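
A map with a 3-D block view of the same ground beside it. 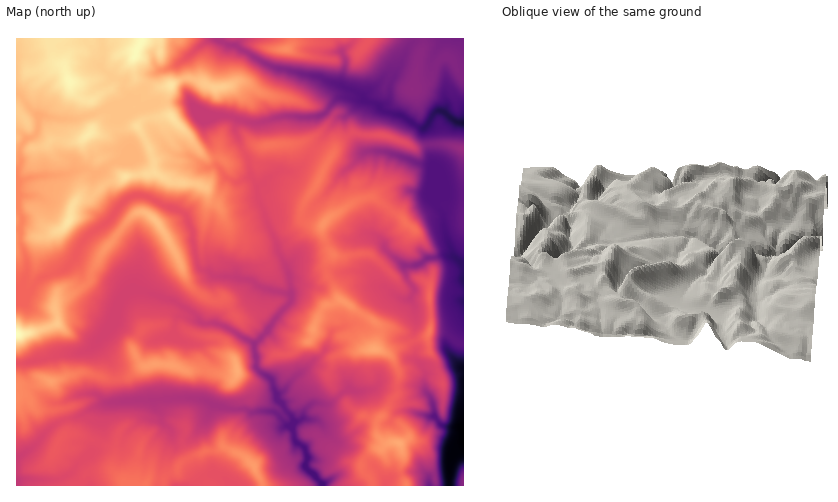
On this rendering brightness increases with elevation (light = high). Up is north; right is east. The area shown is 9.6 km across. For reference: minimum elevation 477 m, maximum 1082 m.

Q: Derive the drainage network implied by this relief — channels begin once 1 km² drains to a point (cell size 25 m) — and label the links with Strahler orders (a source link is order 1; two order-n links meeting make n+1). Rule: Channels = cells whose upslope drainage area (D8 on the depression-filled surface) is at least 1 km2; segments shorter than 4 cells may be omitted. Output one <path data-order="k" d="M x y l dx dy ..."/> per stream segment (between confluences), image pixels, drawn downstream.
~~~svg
<path data-order="2" d="M17 481l0 4"/><path data-order="1" d="M63 477l-4 3-41 0-1 1"/><path data-order="1" d="M25 453l-8 6 0 22"/><path data-order="3" d="M293 432l2 9 10 7 2 7-1 12 12 11 3 5 0 2"/><path data-order="3" d="M293 425l0 7"/><path data-order="1" d="M162 422l-1-1 0-8-6-6 0-7"/><path data-order="1" d="M318 421l-2-1-14-1"/><path data-order="2" d="M302 419l-3 2-2 0-4 4"/><path data-order="1" d="M106 403l19-2 1-1 29 0"/><path data-order="2" d="M155 400l4-1 15 0 1-1 18 0 1 1 7 0 3 1 10 6 7 2 25 2 4 2 24 0 6 5 6 7 0 2 7 6"/><path data-order="1" d="M431 398l3 10 0 9 8 9 17 0 2 1 2 2 0 11"/><path data-order="3" d="M278 397l1 3 5 5 1 5 7 7 1 2 0 6"/><path data-order="1" d="M355 392l-12 0-11 12-20 0-8 8 0 6-2 1"/><path data-order="1" d="M64 355l14-1 12-5 27-28 1-4 0-7 1-1 0-4 3-4 0-3 8-7 7 0"/><path data-order="1" d="M326 349l-3 3-22 21-4 3-17 17-2 0 0 4"/><path data-order="3" d="M255 345l0 7 2 4 0 13 5 4 7 4 3 3 1 7 3 4 0 3 2 3"/><path data-order="1" d="M175 334l0-13 1-2 4-4 5 0 3-5 1 0"/><path data-order="2" d="M189 310l4 3 9 10 14 0 7 3 9 4 10 7 8 4 3 2 2 2"/><path data-order="3" d="M291 296l0 6-14 14-6 8-1 4-5 6-9 9-1 0 0 2"/><path data-order="2" d="M137 291l7 0 6 3 4 0 13 6 7 1 15 9"/><path data-order="1" d="M385 288l10 7 7 4 8 0 1-1 2-4 1-5-8-11-1-12"/><path data-order="1" d="M137 284l0 7"/><path data-order="2" d="M405 266l8 0 7-2 7-6 8 0 6-2 11 0 2 1"/><path data-order="2" d="M454 257l6 4 0 3 3 6 0 10"/><path data-order="1" d="M376 236l8 8 0 3 15 16 6 3"/><path data-order="2" d="M19 209l2 7 0 19-1 1 0 7 2 3 2 6 2 4 0 4 1 1 0 12-2 5 0 13 1 1 3-1 12-13 2 0 4-3 17-5 10-10 6-14 4-7 7-7 15-9 7-7 5-8 9-10 5-2 8-1 1 1 9 1 12 8 6 2 3 2 10 2 6 5 2 9 4 6 0 11 1 1 1 11 1 2 1 8 4 6 2 1 5 0 6 6 17 0 7 2 13 1 7 6 5 2 11 3 2 1 12 1 3 3"/><path data-order="2" d="M257 188l1 9 6 13 3 14 9 15 2 12 8 14 4 10 1 21"/><path data-order="1" d="M271 176l-11 10-2 0-1 2"/><path data-order="1" d="M347 169l18-17 5 0 1-1 15 1 5 2 4 0 14 5 9 4 12 0 0 35 12 14 3 20 9 25"/><path data-order="1" d="M202 166l6 2 5-2 4 0 11 13 7 3 4 0 3-2 7-3 3 0 5 6 0 5"/><path data-order="1" d="M111 163l-10 10-9 0-4-4-8 0-2 1-7 2-3 2-22 1-1 1-9 0-1 1-6 0-4 3-5 0 0 4-1 2 0 23"/><path data-order="2" d="M39 120l0 6-3 7-4 5-5 0-7 9 0 18-2 3 0 4-1 1 0 34 2 2"/><path data-order="1" d="M213 116l14 0 1 1 4 0 7 3 5 0 6 3 10 0 14-5 4 0 1-1 39 0 5-3 17-17 23 1"/><path data-order="1" d="M36 114l0 3 3 3"/><path data-order="2" d="M363 98l4 4 9 2 9 8 18 4 8 7 2 0 4 3 4 2 3 0 4-4 3-6 6-7 8 1 7 7 6 4 5 0"/><path data-order="1" d="M102 68l9 8 7 3 7 2-1 2 0 7 5 5 0 4-2 1-5 4-10 0-7 3-6 5-17 6-4 0-1 1-18 0-2-1-7 0-1-1-7-1-3 4"/><path data-order="1" d="M188 56l21-17 7 0 2 2 6 1 3 2 4 0 8 4 20 13 12 6 7 2 12 1 14 5 7 0 1 1 9 1 7 5 11 2 8 5 8 2 8 7"/>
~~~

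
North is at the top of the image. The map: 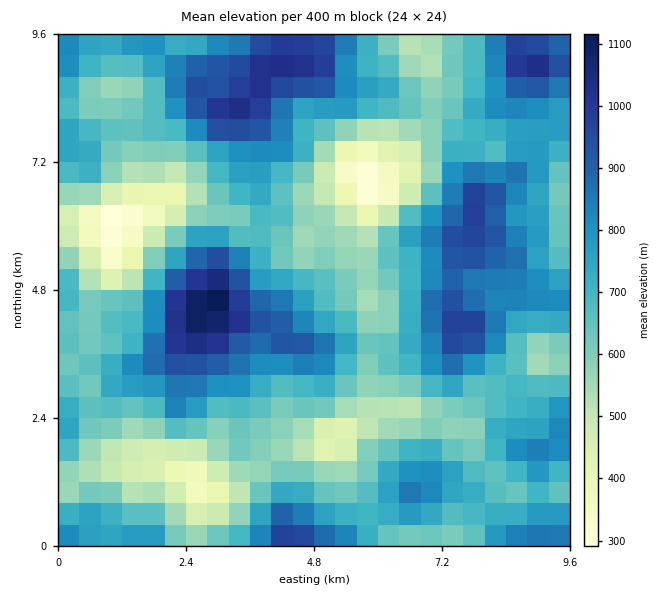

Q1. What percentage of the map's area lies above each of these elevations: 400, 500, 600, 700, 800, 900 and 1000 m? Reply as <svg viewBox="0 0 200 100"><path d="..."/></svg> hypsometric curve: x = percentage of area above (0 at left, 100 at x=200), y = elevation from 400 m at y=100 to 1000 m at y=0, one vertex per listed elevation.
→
<svg viewBox="0 0 200 100"><path d="M192 100l-12-17-32-16-49-17-43-17-30-16-19-17"/></svg>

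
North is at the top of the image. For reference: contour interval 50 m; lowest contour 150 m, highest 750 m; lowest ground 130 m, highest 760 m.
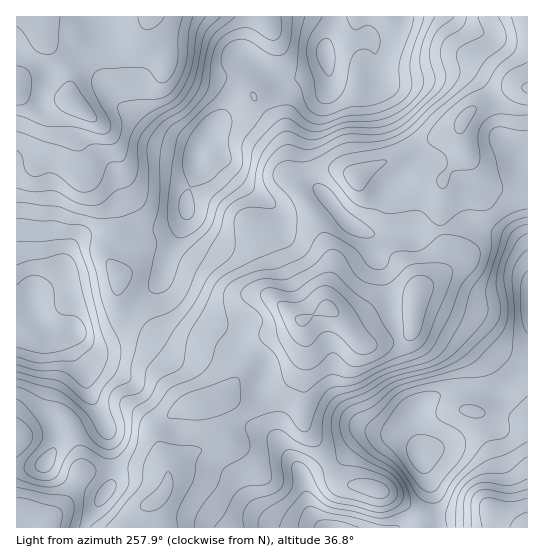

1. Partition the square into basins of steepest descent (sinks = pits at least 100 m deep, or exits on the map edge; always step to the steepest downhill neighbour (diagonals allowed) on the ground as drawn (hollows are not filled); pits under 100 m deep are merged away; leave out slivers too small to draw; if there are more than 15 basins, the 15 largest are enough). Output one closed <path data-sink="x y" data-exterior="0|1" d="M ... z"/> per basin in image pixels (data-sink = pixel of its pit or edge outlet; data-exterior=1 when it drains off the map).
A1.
<path data-sink="326 54" data-exterior="0" d="M527 16l-510 0-1 73 54 11 13 11-6 18 0 12 7 17 1 16 27 37 1 23-4 15 0 12 10 14-2 16 6 16 36 32 14 8 9 2 35 3 16 22-1 12-10 13 35 2 24-12 12-12 12-27-2-29 23-13 8 4 29 32 7 1 29-5 13-9 5-38 4-5 18-13 8-17-7-39 3-17 0-23 21-28-4-17 1-11 13-15 32-17 12-4 10 0z"/><path data-sink="418 455" data-exterior="0" d="M522 87l-13 2-35 19-13 15-1 11 4 17-21 28 0 23-3 17 7 39-8 17-18 13-4 5-5 38-13 9-30 5-10-4-12-16-18-17-26 13 4 25-3 19-1 54 5 14 12 13 13 28 9 9 32 5 19 8 28 21 3 4-1 7 105-1 0-438z"/><path data-sink="70 333" data-exterior="0" d="M22 89l-6 1 0 348 35-15 12-3 6 3 6 12 5 18 1 19 24-4 33 0 23 3 6 4 1-9-11-24-1-15 22-16 43-12 11-13 1-12-16-22-35-3-9-2-14-8-36-32-6-16 2-16-10-14 0-12 4-15-1-23-27-37-1-16-7-17 0-12 6-18-13-11z"/><path data-sink="333 527" data-exterior="1" d="M306 345l-3 14-10 18-20 18-16 6-36-2-18 6 2 2 4 15 3 20-1 5-14 4-14 6-14 12-1 14-4 10-21 17-6 18 286-1 1-6-3-4-28-21-24-9-24-3-12-10-9-21-16-20-5-14z"/>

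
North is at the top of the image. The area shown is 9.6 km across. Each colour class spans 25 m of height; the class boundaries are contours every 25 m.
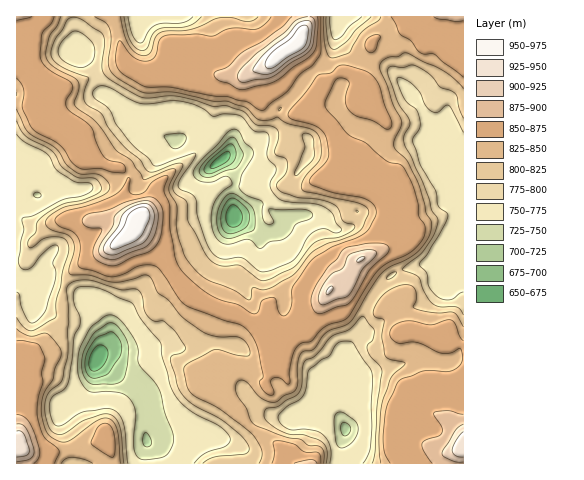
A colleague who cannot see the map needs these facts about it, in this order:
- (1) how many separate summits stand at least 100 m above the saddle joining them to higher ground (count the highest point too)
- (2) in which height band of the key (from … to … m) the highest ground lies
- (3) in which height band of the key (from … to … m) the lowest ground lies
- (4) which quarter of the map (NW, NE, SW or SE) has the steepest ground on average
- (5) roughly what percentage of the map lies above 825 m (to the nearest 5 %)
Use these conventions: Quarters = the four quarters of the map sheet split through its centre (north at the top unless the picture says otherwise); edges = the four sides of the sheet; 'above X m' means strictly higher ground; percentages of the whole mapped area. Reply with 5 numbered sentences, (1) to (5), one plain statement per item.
(1) There are 4 summits with 100 m or more of prominence.
(2) The highest ground lies in the 950–975 m band.
(3) The lowest ground lies in the 650–675 m band.
(4) Slopes are steepest in the north-west quarter.
(5) About 50 % of the map lies above 825 m.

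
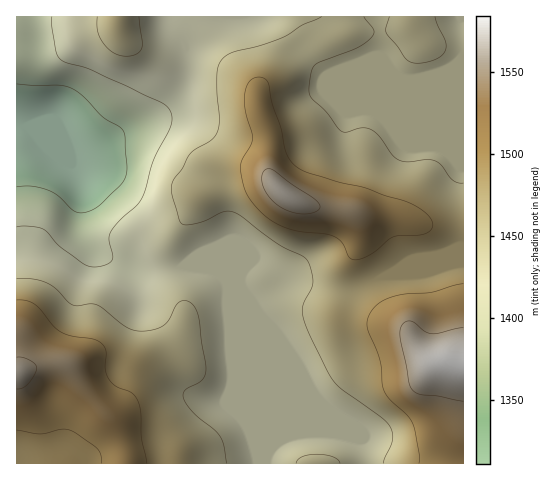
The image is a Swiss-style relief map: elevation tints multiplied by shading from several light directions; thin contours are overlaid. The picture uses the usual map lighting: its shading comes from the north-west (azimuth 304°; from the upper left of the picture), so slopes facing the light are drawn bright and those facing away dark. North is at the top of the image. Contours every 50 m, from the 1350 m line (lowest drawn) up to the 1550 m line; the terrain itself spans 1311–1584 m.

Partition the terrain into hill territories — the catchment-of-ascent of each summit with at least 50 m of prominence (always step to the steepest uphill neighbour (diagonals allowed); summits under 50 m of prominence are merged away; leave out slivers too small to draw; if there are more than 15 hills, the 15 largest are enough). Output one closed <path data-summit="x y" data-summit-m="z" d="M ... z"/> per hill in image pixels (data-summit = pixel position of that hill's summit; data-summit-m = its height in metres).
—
<path data-summit="463 365" data-summit-m="1584" d="M257 261l-19 6-45 0 13 1 9 4 8 6 3 7 2 58 4 25-1 20 18 43 9 33 206-1-1-200-17 3-27 9-36 1-33 14-14 0-58-12z"/><path data-summit="285 194" data-summit-m="1566" d="M270 16l-101 0 5 12 12 20 0 16-3 18-12 21-16 13-37 18-23 15-13 5-12 1-28-11 29 14 17-2 30-12 22 2 24 9 16 11 28 14 9 14 13 38 0 7-36 17-10 9 1 2 53 0 19-6 21 17 50 11 22 1 33-14 36-1 27-9 17-3 1-207-25 17-23 6-9 0-8-3-74 0-21-26-9-17-11-11z"/><path data-summit="18 374" data-summit-m="1561" d="M26 126l-10 0 0 337 241 1-1-10-7-23-18-43 1-20-6-60 1-18-4-12-8-6-9-4-23-2-35 6-12-2-41-18-10-11-6-16 2-42-4-12-7-8-22-13z"/><path data-summit="118 20" data-summit-m="1476" d="M168 16l-151 0-1 109 10 1 16 17 5 3 23 9 7 0 18-6 23-15 41-20 18-19 6-13 3-18-1-19-11-17z"/>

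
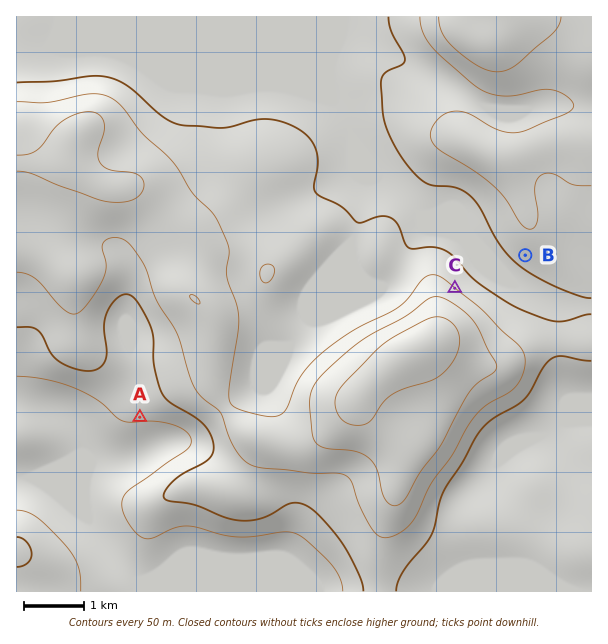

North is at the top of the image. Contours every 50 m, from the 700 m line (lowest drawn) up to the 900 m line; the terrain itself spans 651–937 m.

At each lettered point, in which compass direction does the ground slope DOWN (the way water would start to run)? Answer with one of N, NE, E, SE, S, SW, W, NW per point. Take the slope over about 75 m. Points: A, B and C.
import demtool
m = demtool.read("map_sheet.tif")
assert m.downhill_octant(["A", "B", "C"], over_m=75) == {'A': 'S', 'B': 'SW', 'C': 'NE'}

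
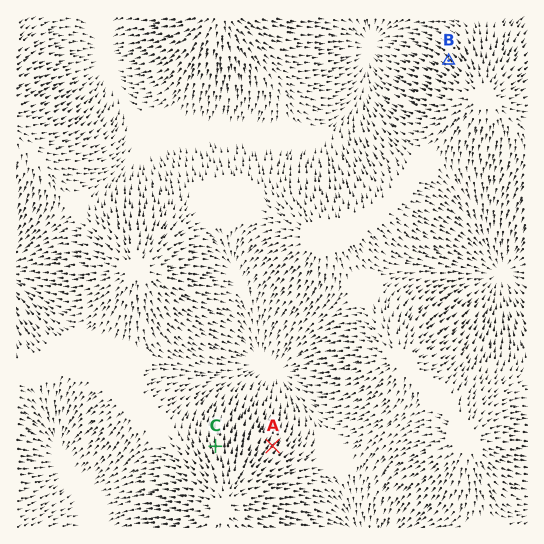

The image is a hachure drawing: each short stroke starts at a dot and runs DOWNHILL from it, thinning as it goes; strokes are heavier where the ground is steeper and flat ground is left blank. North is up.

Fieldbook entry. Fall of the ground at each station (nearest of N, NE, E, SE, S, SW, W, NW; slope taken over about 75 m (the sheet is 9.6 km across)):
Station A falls NE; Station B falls NW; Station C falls N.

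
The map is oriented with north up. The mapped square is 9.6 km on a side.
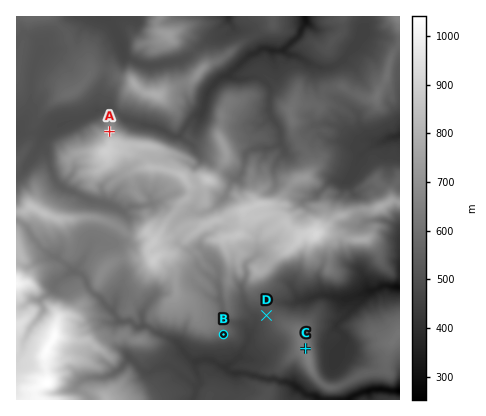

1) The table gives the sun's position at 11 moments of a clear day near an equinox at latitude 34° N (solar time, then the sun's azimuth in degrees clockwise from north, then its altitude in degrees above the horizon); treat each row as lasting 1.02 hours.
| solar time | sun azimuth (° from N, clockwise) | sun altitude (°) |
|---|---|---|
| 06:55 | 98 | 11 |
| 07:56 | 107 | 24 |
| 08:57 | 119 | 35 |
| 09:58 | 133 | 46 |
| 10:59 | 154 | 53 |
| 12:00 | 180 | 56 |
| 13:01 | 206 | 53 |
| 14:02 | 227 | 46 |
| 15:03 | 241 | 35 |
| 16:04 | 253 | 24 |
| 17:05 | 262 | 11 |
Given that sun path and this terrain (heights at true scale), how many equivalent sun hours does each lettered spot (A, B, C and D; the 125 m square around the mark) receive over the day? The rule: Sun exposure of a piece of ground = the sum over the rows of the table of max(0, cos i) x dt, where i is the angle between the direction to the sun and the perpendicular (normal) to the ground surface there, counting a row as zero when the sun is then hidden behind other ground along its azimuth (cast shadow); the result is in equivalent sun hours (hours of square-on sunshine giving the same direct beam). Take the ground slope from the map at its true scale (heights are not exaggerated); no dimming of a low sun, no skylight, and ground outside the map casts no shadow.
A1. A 3.3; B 7.1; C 6.1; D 6.5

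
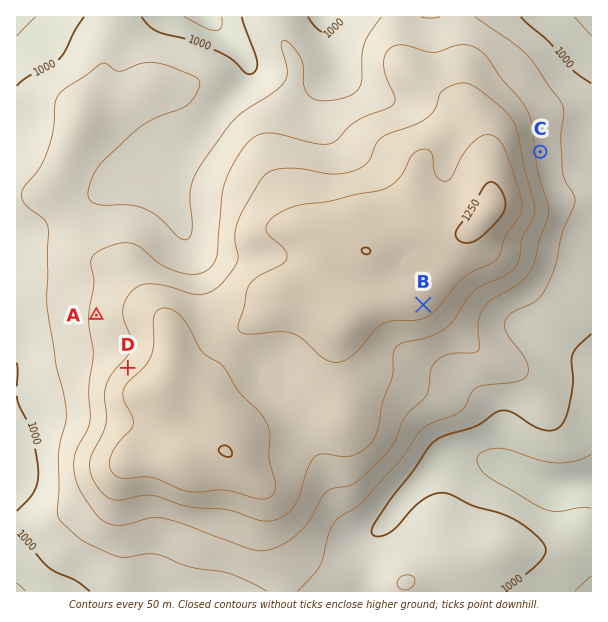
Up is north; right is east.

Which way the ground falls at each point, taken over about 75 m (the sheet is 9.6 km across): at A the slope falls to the W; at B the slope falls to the SE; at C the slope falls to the E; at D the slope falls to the NW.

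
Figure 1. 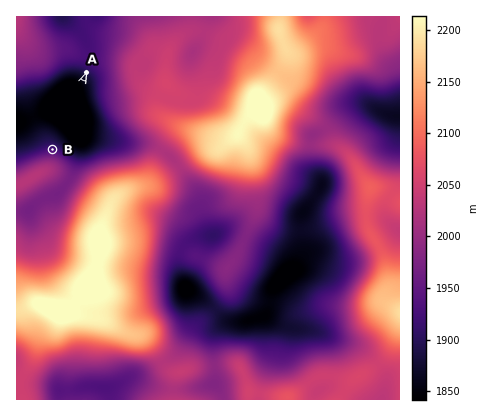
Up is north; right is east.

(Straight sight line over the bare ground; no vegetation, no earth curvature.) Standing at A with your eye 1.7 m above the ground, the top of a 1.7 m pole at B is in view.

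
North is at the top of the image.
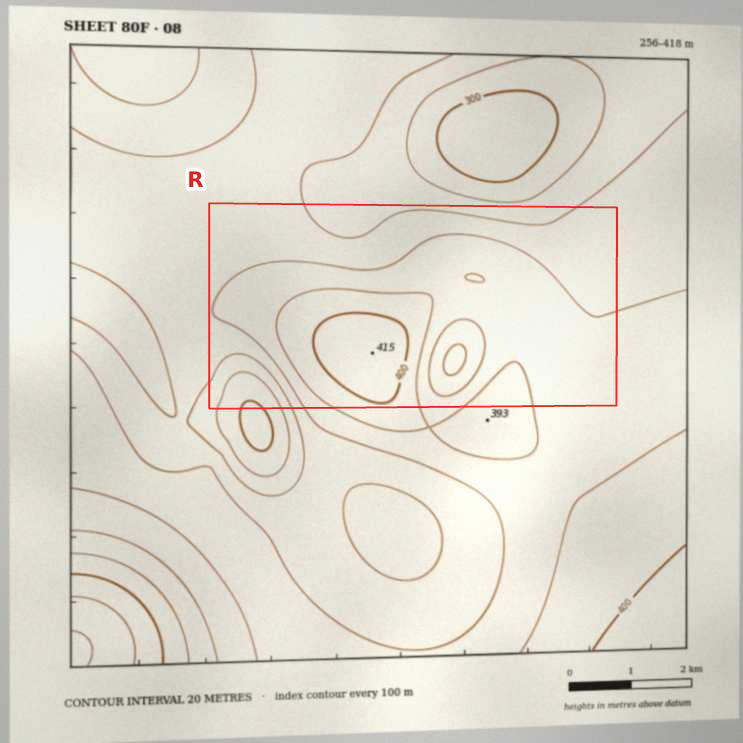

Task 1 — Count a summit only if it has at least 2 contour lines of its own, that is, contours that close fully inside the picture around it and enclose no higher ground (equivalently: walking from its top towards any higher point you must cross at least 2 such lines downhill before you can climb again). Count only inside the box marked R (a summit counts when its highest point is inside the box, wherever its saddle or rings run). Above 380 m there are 1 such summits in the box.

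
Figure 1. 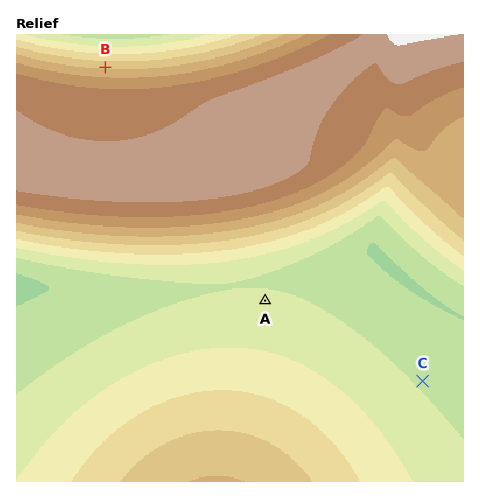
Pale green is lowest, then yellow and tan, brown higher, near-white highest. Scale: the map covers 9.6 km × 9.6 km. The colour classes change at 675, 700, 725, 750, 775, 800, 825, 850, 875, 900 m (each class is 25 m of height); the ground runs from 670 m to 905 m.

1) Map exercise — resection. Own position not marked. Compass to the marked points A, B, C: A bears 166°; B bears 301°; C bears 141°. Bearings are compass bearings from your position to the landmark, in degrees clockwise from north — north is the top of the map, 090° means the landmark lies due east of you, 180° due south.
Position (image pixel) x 225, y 139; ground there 880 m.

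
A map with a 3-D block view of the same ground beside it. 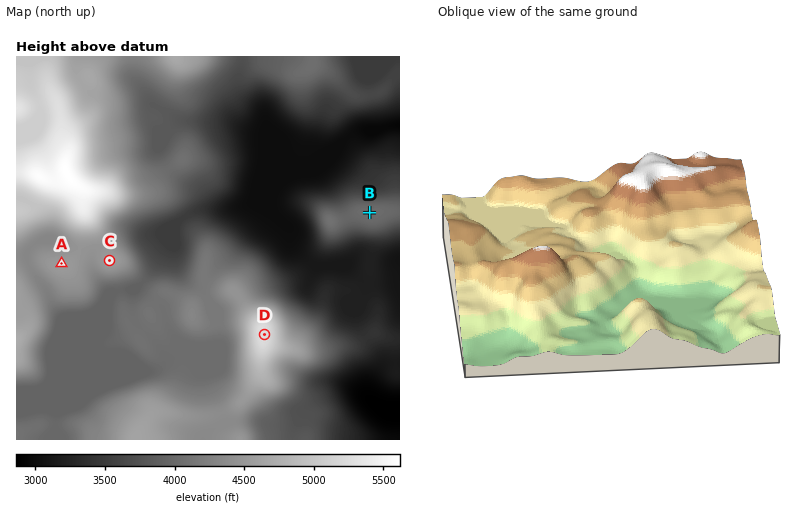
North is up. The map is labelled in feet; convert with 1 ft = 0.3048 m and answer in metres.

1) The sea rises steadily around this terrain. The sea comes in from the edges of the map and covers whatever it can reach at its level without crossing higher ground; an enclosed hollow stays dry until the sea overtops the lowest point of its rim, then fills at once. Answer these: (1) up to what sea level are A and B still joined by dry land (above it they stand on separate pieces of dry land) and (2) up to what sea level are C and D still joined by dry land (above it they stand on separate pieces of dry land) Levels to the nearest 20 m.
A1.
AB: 980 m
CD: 1200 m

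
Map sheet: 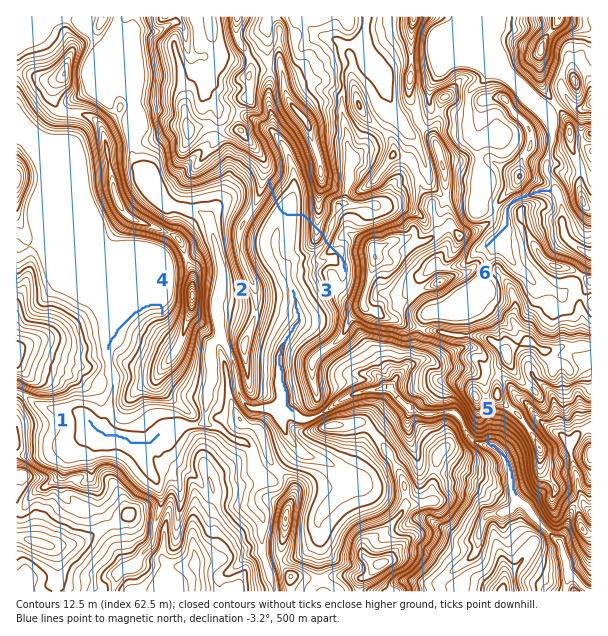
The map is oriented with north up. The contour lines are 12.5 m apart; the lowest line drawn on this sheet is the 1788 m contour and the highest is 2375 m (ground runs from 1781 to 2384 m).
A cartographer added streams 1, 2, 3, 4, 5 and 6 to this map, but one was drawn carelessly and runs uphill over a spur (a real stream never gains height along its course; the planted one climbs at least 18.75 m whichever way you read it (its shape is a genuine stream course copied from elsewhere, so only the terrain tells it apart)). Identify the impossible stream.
3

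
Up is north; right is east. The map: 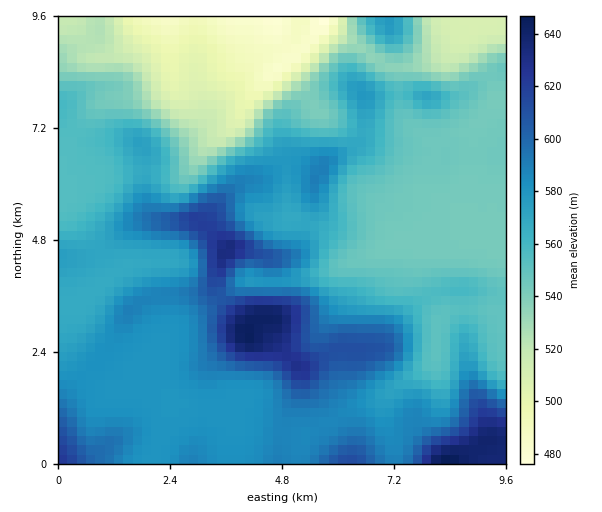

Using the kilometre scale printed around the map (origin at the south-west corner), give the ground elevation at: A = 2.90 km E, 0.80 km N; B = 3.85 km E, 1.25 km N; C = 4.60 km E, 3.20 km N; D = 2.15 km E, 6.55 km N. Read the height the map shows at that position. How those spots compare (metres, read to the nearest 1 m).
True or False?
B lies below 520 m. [False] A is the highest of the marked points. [False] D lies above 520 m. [True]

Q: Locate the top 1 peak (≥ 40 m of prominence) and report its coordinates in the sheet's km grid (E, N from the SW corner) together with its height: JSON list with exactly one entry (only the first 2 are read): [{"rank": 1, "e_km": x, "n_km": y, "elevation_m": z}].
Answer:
[{"rank": 1, "e_km": 4.01, "n_km": 2.76, "elevation_m": 645}]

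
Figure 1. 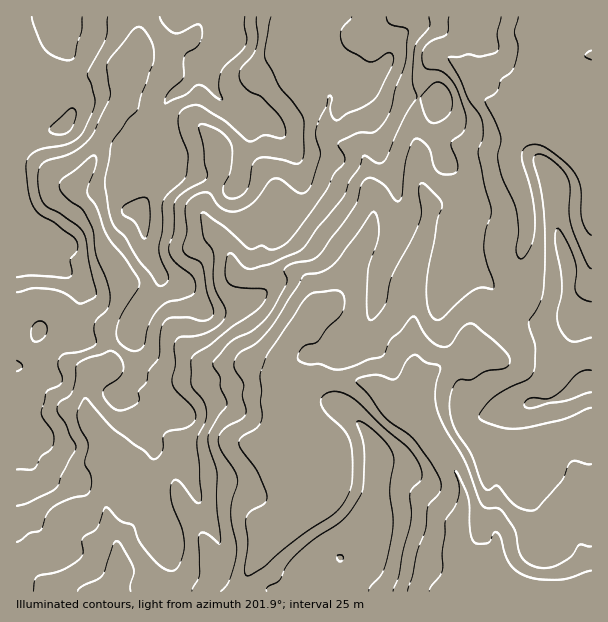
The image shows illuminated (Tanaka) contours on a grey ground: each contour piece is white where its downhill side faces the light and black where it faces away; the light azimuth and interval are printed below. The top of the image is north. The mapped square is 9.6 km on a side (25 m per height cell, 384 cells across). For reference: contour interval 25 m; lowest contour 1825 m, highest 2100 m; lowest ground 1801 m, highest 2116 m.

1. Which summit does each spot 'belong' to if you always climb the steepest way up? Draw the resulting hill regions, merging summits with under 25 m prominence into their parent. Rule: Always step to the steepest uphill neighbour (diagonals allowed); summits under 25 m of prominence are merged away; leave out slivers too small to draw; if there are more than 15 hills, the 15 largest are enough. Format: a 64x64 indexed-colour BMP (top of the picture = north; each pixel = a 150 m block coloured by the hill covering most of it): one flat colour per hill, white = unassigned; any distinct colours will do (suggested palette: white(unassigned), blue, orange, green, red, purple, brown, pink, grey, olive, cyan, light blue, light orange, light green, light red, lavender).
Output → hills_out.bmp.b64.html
<image width="64" height="64" href="data:image/bmp;base64,Qk12CAAAAAAAAHYAAAAoAAAAQAAAAEAAAAABAAQAAAAAAAAIAAATCwAAEwsAABAAAAAAAAAA////ALR3HwAOf/8ALKAsACgn1gC9Z5QAS1aMAMJ34wB/f38AIr28AM++FwDox64AeLv/AIrfmACWmP8A1bDFABERERERERERERERERMzMzMzMzMzMzMzMzMxERERERERERERERERERERERERETMzMzMzMzMzMzMzMzERERERERERERERERERERERERERMzMzMzMzMzMzMzMzERERERERERERERERERERERERERETMzMzMzMzMzMzMzMRERERERERERERERERERERERERERMzMzMzMzMzMzMzMRERERERERERERERERERERERERERETMzMzMzMzMzMzMxEREREREREREREREREREREREREREREzMzMzMzMzMzMzERERERERERERERERERERERERERERERMzMzMzMzMzMzMRERERERERERERERERERERERERERERETMzMzMzMzMzMxEREREREREREREREREREREREREREREREzMzMzMzMzMzMRERERERERERERERERERERERERERERETMzMzMzMzMzMxERERERERERERERERERERERERERERERMzMzMzMzMzMzEREREREREREREREREREREREREREREREzMzMzMzMzMzERERERERERERERERERERERERERERERETMzMzMzMzMzMRERERERERERERERERERERERERERERERMzMzMzMzMzNBEREREREREREREREREREREREREREREREzMzMzMzMzNEREERERERERERERERERERERERERERERETMzMzMzMzM0REREQRERFBERERERERERERERERERERERMzMzMzMzM0RERERERERERBERERERERERERERERERERMzMzMzMzM0REREREREREREEREREREREREREREREREREzMzMzMzMzREREREREREREQRERERERERERERERERERETMzMzMzMRFERERERERERERBERERERERERERERERERERMzMzMzMREUREREREREREREERERERERERERERERERERETMzMzMRERREREREREREREQRERERERERERERERERERERERERERERFERERERERERERBERERERERERERERERESIRERERERERERREREREREREREERERERERERERERIiIiIhERERERERERERREREREREREQRERERERERERESIiIiIiERERERERERERERFERERERERBERERERERERERIiIiIiIhERERERERERERERFEREREREERERERERERERIiIiIiIiIRERERERERERERERREREREQRERERERERERIiIiIiIiIiERERERERERERERFERERERBEREREREREREiIiIiIiIiIhERERERERERERERREREREEREREREREREiIiIiIiIiIiIhEREREREREREREUREREQREREREREREiIiIiIiIiIiIiERERERERERERERRERERBEREREREREiIiIiIiIiIiIiIhEREREREREREREUREREERERERERIiIiIiIiIiIiIiIiEREREREREREREUREREQRERERERIiIiIiIiIRESIiIiIhERERERERERERRERERBEREREREiIiIiIiIhESIiIiIiERERERERERERFEREREEREREREiIiIiIiIiERIiIiIiIhEREREREREREUREREQRERERESIiIiIiIiEREiIiIiIiIRERERERERERRERERBERERESIiIiIiIiIRERIiIiIiIhEREREREREREUREREERERERIiIiIiIiIREREiIiIiIiERERERERERERREREQREREREiIiIiIiIRERERIiIiIiIhERERERERERFERERBEREREiIiIiIiIhEREREiIiIiIiEREREREREREUREREEREREiIiIiIiIiERERESIiIiIiIREREREREREUREREQRERESIiIiIiIiIhERERIiIiIiIRERERERERERRERERBERERIiIiIiIiIiERERIiIiIiIhERERERERERFEREREERERESIiIiIiIiIREREiIiIiIiERERERERERFEREREQRERERIiIiIiIiIiEiIiIiIiIiIREREREREREURERERBERERESIiIiIiIiIiIiIiIiIiIhERERERERERRERERBERERERIiIiIiIiIiIiIiIiIiIRERERERERERFERERBERERERESIiIiIiIiIiIiIiIiERERERERERERERRERBERERERERIiIiIiIiIiIiIiIiERERERERERERERFEREERERERERESIiIiIiIiIiIiIiIREREREREREREREUREQRERERERERIiIiIiIiIiIiIiIiERERERERERERERFEQRERERERERESIiIiIiIiIiIiIiIREREREREREREREUQRERERERERERIiIiIiIiIiIiIiIhEREREREREREREREREREREREREREiIiIiIiIiIiIiIhERERERERERERERERERERERERERESIiIiIiIiIiIiIRERERERERERERERERERERERERERERIiIiIiIiIiIiIRERERERERERERERERERERERERERERESIiIiIiIiIiIRERERERERERERERERERERERERERERERIiIiIiIiIiIhERERERERERERERERERERERERERERERESIiIiIiIiIiERERERERERERERERERERERERERERERERIiIiIiIiIiIREREREREREREREREREREREREREREREREiIiIiIiIiIRERERERERERERERERERERER"/>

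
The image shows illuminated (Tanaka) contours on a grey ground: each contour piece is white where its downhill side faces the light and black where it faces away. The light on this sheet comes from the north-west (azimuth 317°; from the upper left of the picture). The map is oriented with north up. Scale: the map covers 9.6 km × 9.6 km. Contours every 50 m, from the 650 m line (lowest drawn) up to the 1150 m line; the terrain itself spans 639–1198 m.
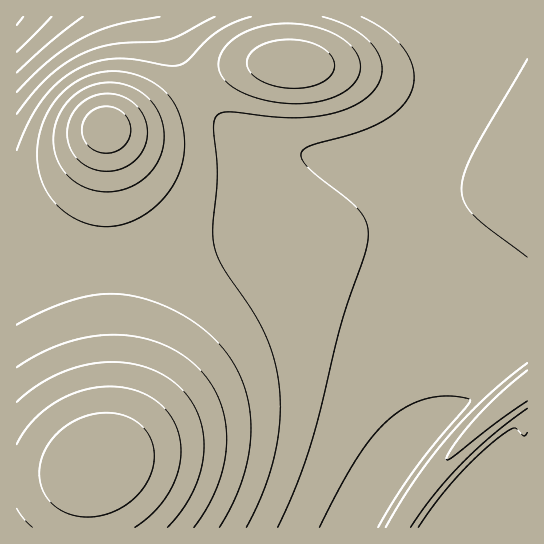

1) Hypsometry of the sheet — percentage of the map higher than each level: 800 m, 93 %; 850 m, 66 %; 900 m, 46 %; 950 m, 29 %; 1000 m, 19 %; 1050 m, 12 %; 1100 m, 8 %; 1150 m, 4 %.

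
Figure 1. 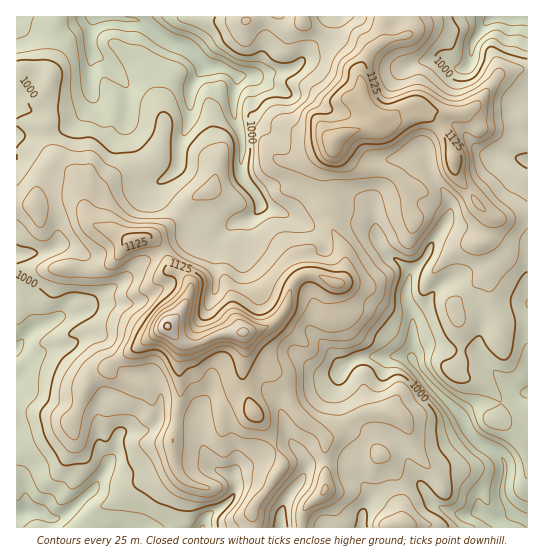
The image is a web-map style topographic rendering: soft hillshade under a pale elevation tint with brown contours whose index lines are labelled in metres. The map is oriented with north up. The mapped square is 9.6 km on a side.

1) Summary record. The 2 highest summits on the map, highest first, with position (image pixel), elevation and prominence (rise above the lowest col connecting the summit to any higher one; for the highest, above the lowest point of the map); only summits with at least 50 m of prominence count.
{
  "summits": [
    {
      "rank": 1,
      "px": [167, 326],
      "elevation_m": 1254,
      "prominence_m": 359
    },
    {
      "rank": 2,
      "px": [334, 141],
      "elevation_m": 1198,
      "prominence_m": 134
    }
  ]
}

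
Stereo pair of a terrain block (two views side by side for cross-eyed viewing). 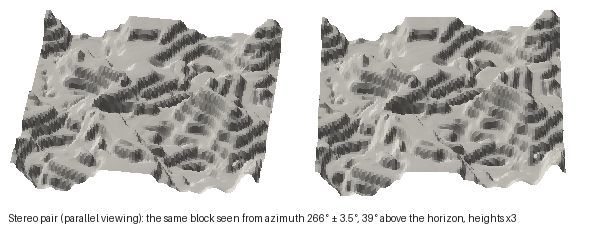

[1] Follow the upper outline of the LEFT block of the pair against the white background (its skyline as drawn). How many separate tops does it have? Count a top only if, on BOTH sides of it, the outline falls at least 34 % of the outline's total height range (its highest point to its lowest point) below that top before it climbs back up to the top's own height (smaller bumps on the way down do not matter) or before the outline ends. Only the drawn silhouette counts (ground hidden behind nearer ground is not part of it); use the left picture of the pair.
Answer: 0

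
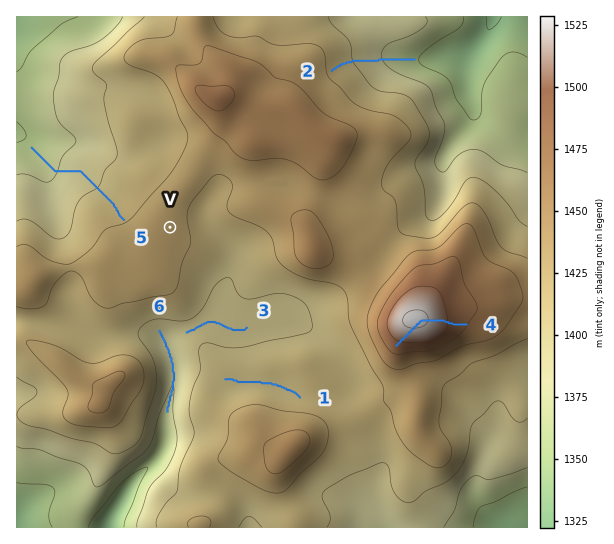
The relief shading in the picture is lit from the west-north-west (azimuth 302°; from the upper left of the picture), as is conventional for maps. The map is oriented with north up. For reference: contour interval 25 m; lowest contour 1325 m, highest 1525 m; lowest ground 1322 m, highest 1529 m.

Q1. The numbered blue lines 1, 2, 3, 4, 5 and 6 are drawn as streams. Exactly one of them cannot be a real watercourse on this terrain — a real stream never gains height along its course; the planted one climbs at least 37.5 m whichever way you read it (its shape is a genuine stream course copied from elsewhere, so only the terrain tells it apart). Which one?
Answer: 4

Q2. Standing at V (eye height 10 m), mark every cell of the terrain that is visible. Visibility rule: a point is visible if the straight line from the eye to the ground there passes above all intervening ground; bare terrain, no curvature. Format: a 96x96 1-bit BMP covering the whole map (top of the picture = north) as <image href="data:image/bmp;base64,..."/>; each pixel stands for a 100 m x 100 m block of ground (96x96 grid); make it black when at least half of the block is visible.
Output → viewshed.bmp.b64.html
<image width="96" height="96" href="data:image/bmp;base64,Qk2+BAAAAAAAAD4AAAAoAAAAYAAAAGAAAAABAAEAAAAAAIAEAAATCwAAEwsAAAIAAAAAAAAA////AAAAAAAAAAH/4AAAAAAAAAAAAAH//AAAAAAAAAAAAAH//AAAAAAAAAAAAAD/+AAAAAAAAAAAAAD/wAAAAAAAAAAAAAB/AAAAAAAAAAAAAAB/AAAAAAAAAAAAAAA+AAAAAAAAAAAAAAA+AAAAAAAAAAAAAAAfAAAAAAAAAAAAAAAPwAAAAAAAAAAAAAAH8AAAAAAAAAAAAAAH/AOAAAAAAAAAAAAD/+PAAABAAAAAAAAD///gAADgAAAAAAAB///wAADgAAAAAAAB///8AAHgAAAAAAAB///+AAHgAAAAAAAB////AAPgAAAAAAABj///4APgAAAAAAABz////4PgAAAAAAAB/////+fwAAAAAAAB///////wAAAAAAAB///////wAAAAAAAA///////wAAAAAAAA///////wAAAAAADA///////AAAAAB8HA//////4AAAAAH/+Af/////wAAAAAP/+Af/////wAAAAA//+Af/////wAAAAB//8Af/////wAAAAD8DwAf/////4AAAAPwAAAf/////4AAAA/gAAAP/////4AAAB4AAAAP/////8AAAAAAAAAP/////8AAAAAAAAAH/////+AAAAAAAAAH/////+AAAAAAAAAH//////AAAAAAAAAH//////gAAAAAAAAH//////gAAAcAAAAP//////wAAA8AAAAP//////wAAA8AAAAH//////wAAA+AMAHD//+AAP4AAA+APP/h//+AAD+AAA/AP//h//+AAA+AAA/gP//g//+AAAAAAA/gf//g//+AAAAAAB/Af//5///AAAAAAB+AP//////AAAAAAB8AP//////AAAAAAB4AH/////+AAAAAAB4AH/////+AAAAAABwAH/////+AAAAAABwAP/////+AAAAAABgAfj////8AAAAAABgAeB////8AAAAAADAAcB////8AAAAAADAA4A////8AAAAAADAAwAf//4AAAAAAADgAAAP//wAAAAAAADgAAAH//wDwAAAAADgAD4D//8HwAAAAADgAD8D////wAAAAADgAAGD////wAAAAADgAACD////wAAAAADAAACD////wAAAAACAAB+D////wAAAAAAAAD/D////4AAAAAAAAH/j////4AAAAAAAAP/3//gH4AAAAAAAA////+AHwAAAAAAD/////+AHAAAAAAD//////8ACAAAAAAD//////4AAAAAAAAD//////4AAAAAAAAD//+A//8AAAAAAAAD5/8Af/4AAAAAAAADw/8A/+AAAAAAAAADgH8B/4AAAAAAAAADAD4D/wAAAAAAAAACAD8P/AAAAAAAAAAAAH//+AAAAAAAAAAAAD//8AAAAAAAAAAAAAf/8AAAAAAAAAAAAAD/4AAAAAAAAAAAAAAPAAAAAAAAAAAAAAAAAAAAAAAAAAAAAAAAAAAAAAAAAAAAAAAAAAAAAAAAAAAAAAAAAAAAAAAAAAAAAAAAAAAAAAAAAAAAAAAAAAAAAAAAAAAAAAAAAAAAAAAAAAAA="/>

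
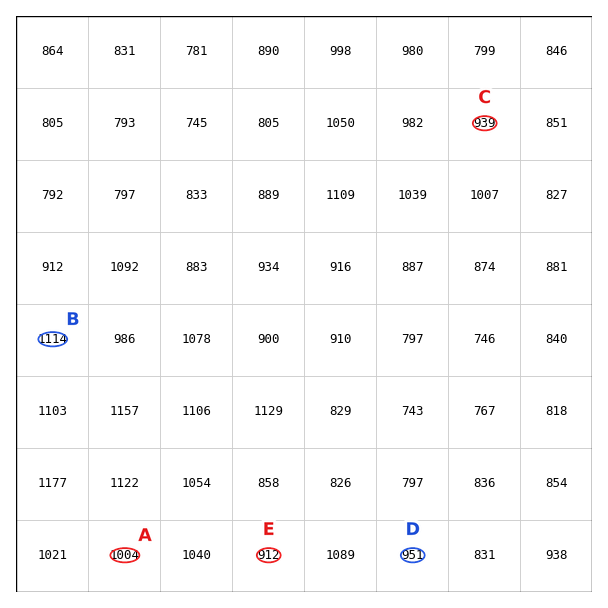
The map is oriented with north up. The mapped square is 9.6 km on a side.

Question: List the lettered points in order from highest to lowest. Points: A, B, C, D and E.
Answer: B A D C E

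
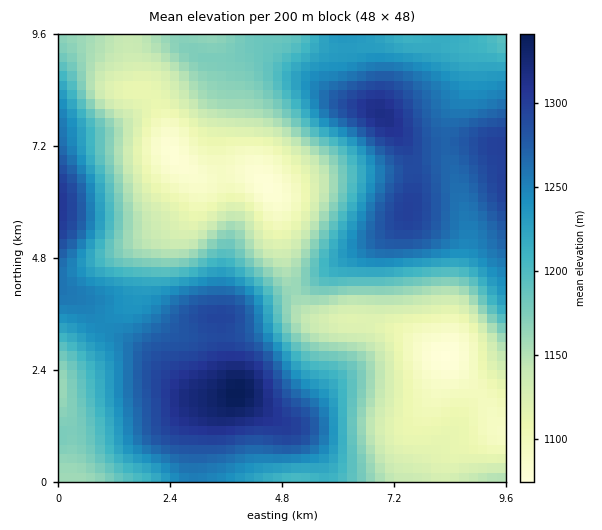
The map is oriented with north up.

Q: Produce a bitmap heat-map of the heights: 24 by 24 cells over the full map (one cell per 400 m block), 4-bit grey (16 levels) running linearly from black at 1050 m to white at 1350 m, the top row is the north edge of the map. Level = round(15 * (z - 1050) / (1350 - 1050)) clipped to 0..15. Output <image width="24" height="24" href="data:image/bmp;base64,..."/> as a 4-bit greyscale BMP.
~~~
<image width="24" height="24" href="data:image/bmp;base64,Qk2WAQAAAAAAAHYAAAAoAAAAGAAAABgAAAABAAQAAAAAACABAAATCwAAEwsAABAAAAAAAAAAAAAAABEREQAiIiIAMzMzAERERABVVVUAZmZmAHd3dwCIiIgAmZmZAKqqqgC7u7sAzMzMAN3d3QDu7u4A////AGZniaqqmYiHZURERWZ5q7u7q7qYZEMzM2eJvM3czMynVDMzMmeKvN3u3cunVDMzImeavN7u7bqXZDIiI2eavN3u7KmHZDIiI3iavM3d25d3ZDIRNImqu8zMunZVRDIiNZqqq7zMuGREQzMiRqqpmrzMqFVUREREaKqZmZqql2Z3d2ZmeamHd3iIdVeJmZiImrl2VVV3VEaJq7uqq8qGVERWQzV5vMy6q8uGVDM0MiRorMy6vMqGQyIiISNXm8y7vMp1MiIiIiRXm8y7zLl1MhIiIjRom8y7zKhlMiMzNFaJvNy7zKhkMzRFVWis3du7u5ZDM0VmZoq83cuqqoZDNEZmZ4qrvLupmXVURFZmd4mZqqmZiGVUVWZmd3iZmYiIhw=="/>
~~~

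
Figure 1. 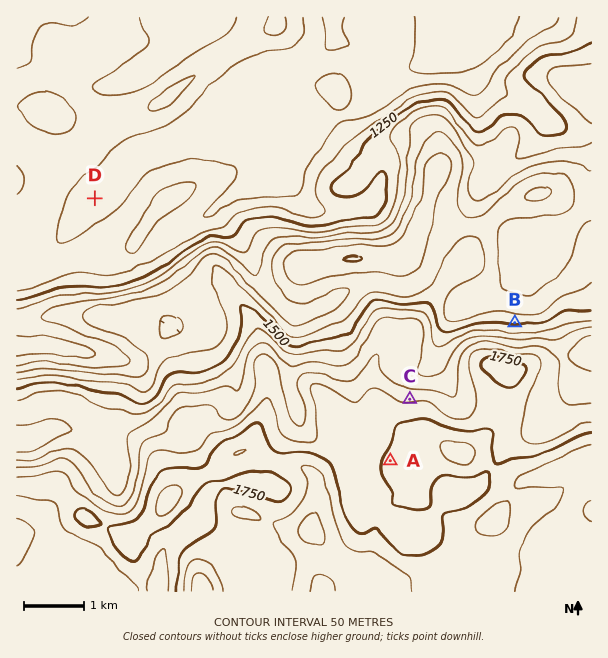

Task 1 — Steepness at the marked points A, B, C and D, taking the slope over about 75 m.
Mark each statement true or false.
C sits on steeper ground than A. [true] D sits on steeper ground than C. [false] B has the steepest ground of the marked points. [true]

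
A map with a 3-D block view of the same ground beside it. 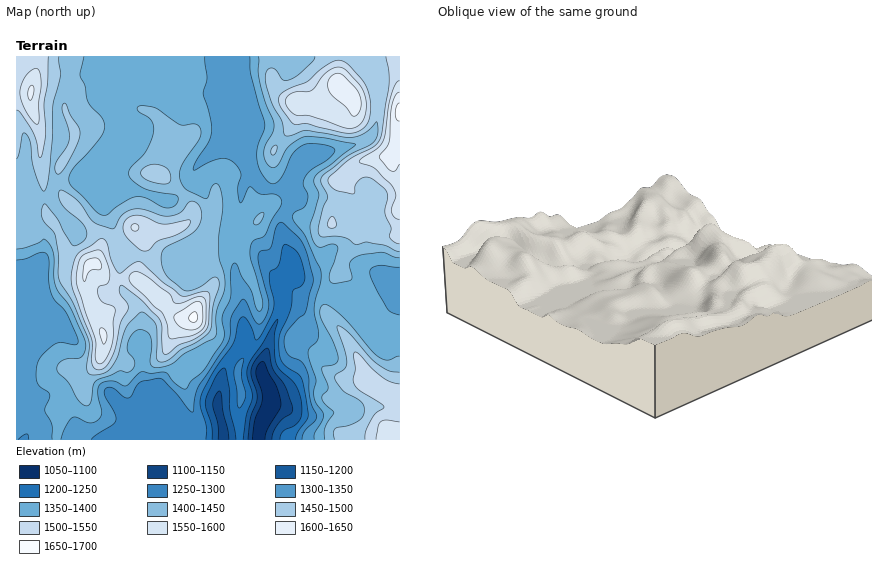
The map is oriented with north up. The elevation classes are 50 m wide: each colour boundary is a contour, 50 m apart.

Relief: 1070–1660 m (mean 1400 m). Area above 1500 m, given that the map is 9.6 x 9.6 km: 14.4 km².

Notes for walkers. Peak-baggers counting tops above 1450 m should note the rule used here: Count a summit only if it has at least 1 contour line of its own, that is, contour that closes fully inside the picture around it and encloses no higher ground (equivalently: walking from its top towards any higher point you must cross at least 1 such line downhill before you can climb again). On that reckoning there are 10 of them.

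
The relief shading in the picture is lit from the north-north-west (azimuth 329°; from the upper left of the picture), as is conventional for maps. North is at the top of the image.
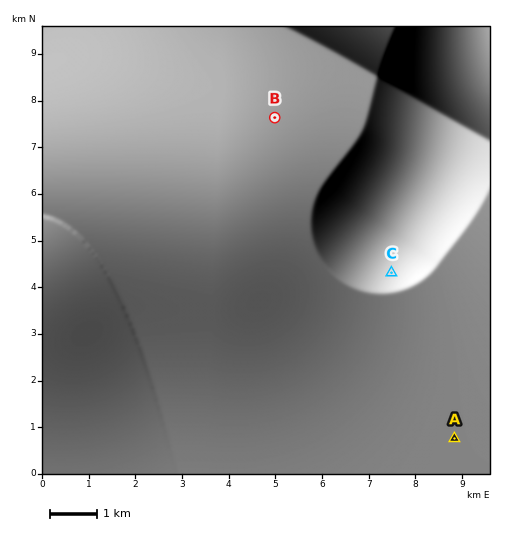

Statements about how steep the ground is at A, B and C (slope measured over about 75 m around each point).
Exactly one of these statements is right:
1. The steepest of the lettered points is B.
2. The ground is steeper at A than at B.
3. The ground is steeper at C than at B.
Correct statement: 3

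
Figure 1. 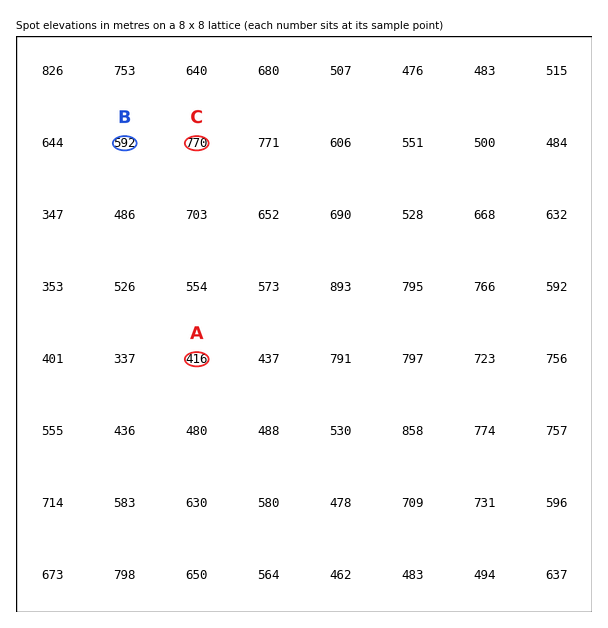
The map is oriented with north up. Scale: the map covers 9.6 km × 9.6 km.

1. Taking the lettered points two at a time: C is above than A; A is below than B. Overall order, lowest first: A B C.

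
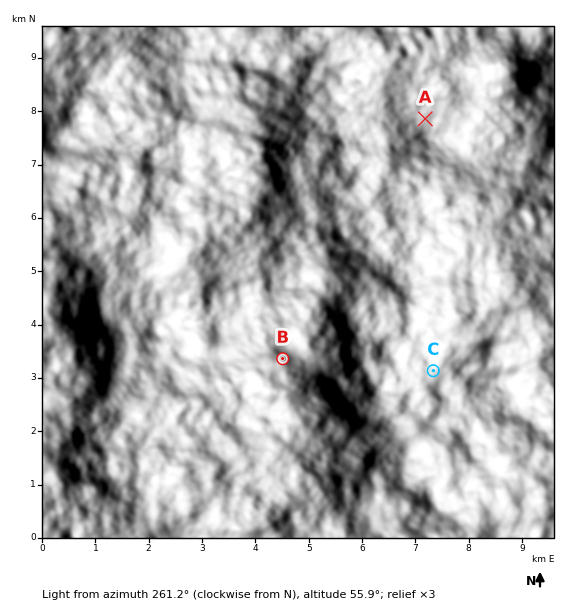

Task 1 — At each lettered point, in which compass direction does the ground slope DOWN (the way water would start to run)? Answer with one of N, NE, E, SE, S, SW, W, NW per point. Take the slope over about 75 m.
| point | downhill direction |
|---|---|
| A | S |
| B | N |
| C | SW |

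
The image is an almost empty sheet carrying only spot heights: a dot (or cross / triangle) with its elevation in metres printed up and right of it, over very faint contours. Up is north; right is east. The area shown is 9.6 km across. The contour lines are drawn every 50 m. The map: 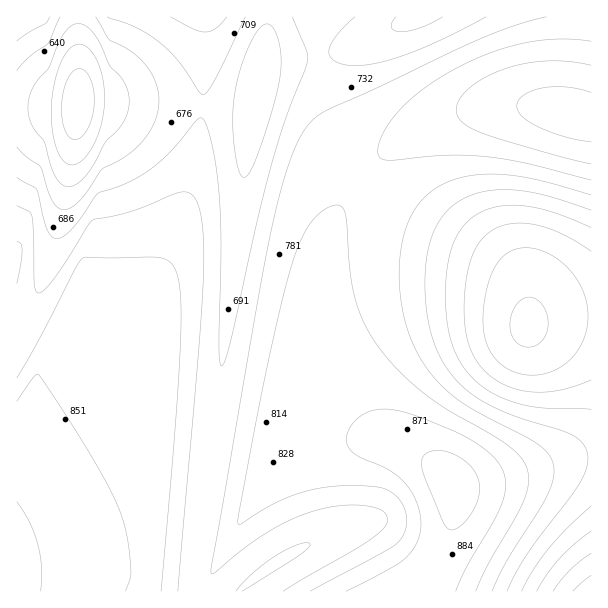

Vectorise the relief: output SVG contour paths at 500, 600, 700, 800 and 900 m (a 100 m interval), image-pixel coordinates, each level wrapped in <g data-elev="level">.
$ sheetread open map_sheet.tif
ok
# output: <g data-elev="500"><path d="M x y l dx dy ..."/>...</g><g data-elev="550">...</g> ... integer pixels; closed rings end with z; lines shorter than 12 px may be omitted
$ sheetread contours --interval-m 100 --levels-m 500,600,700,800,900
<g data-elev="500"><path d="M573 591l18-16"/><path d="M525 347l-7-3-5-6-3-8 0-9 3-10 5-8 6-5 7-1 8 4 5 7 4 9 0 10-3 9-5 7-7 4z"/><path d="M71 138l-5-5-3-8-1-12 0-14 3-13 4-10 5-5 6-2 6 3 6 10 2 13 0 13-4 15-6 11-7 5z"/></g><g data-elev="600"><path d="M537 591l10-16 13-17 15-14 16-13"/><path d="M591 380l-25 9-24 3-23-2-19-8-17-13-11-16-6-20-2-25 2-30 7-24 11-17 14-10 20-4 22 3 26 10 25 15"/><path d="M66 186l-6-3-6-9-10-33-9-10-5-9-2-9 0-9 5-17 6-9 9-9 15-35 8-8 9-2 7 3 8 8 6 10 9 21 14 15 4 11 1 12-1 9-5 9-6 9-12 11-16 30-12 12-6 3z"/></g><g data-elev="700"><path d="M236 591l15-16 23-18 23-12 8-2 5 0-2 5-9 7-57 36"/><path d="M507 591l9-19 12-20 52-69 7-16 0-14-5-10-9-7-13-6-44-13-25-11-22-14-18-18-14-24-9-30-3-38 3-33 7-21 11-16 15-12 20-8 22-2 24 1 27 7 37 12"/><path d="M17 41l13-9 15-8 5-7"/><path d="M107 17l30 11 24 15 18 19 19 29 5 4 4-3 8-12 30-63"/><path d="M292 17l15 34 0 11-22 58-13 42-16 63-25 114-9 27-2-3-1-13 2-102-2-53-6-48-6-20-4-8-3-1-3 2-25 30-22 20-24 13-28 10-23 32-7 8-8 5-6 0-6-6-12-43-19-12"/><path d="M486 17l-48 24-40 16-32 8-13 1-11-2-6-2-5-5-2-4 0-5 9-15 17-16"/></g><g data-elev="800"><path d="M161 591l13-152 7-100-1-49-3-15-4-10-7-5-10-3-73 1-8 11-34 67-24 42"/><path d="M476 591l12-27 36-63 4-18-1-15-7-12-14-12-60-35-26-19-23-21-19-22-13-21-9-23-6-30-4-58-4-8-6-2-13 6-12 12-11 18-9 25-10 40-15 67-28 149 1 2 1 0 32-19 27-12 25-6 27-2 27 2 14 5 6 6 5 8 3 7 1 9-4 14-8 9-85 46"/><path d="M17 283l5-32-1-7-4-3"/><path d="M591 41l-31-2-33 3-33 10-34 14-32 20-27 22-17 23-5 12-1 9 2 6 9 2 60-5 46 3 36 6 60 16"/></g><g data-elev="900"><path d="M41 591l1-24-4-22-8-23-13-20"/><path d="M451 530l4-1 6-3 12-15 6-16 0-15-8-13-12-10-15-6-13 0-5 2-4 5 0 12 21 51 3 6z"/><path d="M591 93l-25-6-24 1-18 7-6 6-1 6 1 4 5 6 17 11 26 9 25 5"/></g>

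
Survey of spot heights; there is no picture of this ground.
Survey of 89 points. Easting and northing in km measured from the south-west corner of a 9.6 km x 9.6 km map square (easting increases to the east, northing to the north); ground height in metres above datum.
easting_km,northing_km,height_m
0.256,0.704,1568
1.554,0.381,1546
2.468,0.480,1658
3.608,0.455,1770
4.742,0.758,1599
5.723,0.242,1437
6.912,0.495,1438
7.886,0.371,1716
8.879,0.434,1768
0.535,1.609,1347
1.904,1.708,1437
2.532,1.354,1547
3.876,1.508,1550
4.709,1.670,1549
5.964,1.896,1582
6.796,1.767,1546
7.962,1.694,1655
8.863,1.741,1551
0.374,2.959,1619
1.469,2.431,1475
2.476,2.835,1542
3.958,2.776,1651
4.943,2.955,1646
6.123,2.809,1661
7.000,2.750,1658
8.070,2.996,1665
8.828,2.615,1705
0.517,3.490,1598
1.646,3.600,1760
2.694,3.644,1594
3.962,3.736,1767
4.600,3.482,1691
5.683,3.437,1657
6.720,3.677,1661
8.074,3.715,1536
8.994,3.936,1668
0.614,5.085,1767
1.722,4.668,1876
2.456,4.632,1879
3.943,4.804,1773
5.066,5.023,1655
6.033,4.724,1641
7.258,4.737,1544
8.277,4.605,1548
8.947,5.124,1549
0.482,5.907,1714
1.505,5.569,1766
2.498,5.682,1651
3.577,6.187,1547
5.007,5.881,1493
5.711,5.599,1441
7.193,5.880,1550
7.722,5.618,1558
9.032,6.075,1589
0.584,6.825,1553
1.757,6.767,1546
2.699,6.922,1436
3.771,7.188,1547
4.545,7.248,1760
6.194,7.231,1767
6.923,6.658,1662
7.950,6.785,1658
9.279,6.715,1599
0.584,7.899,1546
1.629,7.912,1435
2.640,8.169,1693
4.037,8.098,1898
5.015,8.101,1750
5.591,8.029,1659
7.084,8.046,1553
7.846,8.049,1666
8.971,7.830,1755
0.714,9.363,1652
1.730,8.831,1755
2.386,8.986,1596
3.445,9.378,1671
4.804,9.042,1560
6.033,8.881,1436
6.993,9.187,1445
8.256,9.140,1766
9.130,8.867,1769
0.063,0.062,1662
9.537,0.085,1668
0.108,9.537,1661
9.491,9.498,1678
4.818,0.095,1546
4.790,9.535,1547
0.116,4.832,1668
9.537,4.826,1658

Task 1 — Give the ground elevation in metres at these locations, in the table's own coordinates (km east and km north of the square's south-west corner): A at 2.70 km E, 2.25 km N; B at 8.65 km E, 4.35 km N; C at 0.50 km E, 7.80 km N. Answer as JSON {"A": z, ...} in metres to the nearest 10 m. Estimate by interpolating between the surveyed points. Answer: {"A": 1530, "B": 1550, "C": 1550}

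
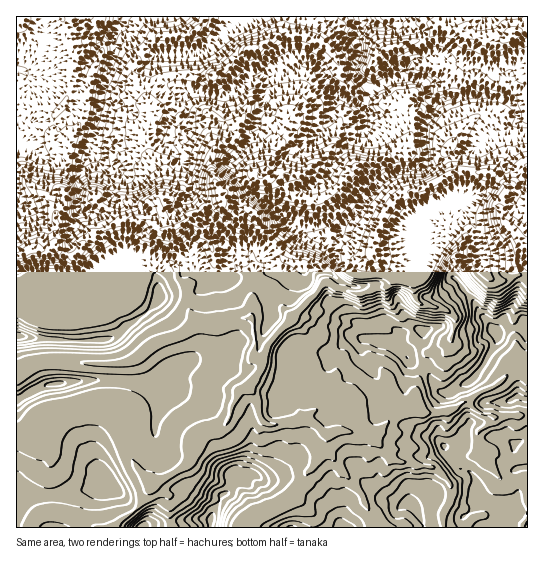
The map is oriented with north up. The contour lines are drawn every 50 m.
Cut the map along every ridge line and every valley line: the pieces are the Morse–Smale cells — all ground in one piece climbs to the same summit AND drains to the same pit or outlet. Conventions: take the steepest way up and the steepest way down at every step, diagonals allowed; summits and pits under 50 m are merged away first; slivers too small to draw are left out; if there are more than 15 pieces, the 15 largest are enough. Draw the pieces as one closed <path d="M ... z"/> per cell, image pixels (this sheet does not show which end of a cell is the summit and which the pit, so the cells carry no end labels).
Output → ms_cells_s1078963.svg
<path d="M250 317l-19 2-21 5-12-1-20 13-16 4-11 5-13 12-13 6-32 1-46-4-18 5-13 9 0 63 6 0 9-5 9-13 6-4 24-4 25-10 15 2 5 2 10 13 4 29 8 22 16 15 14-7 24-16 2-6 0-13 5-7 8-4 15-3 4-3 6-10 0-5 8-20 11-5 10-14 1-10-8-4 2-23-2-12z"/><path d="M189 121l-1 12-5 6-14-3-7-7-1 12 16 16 7 10 8 20-3 10 18 20 2 14 11 10-15 3-12 12-8 3-9 8 3 12 8 7 0 15 5 14 6 6 8 3 44-7 4-5 12-3 16 0 9 8 26-24 8-10 22 8 6-17-12-9-5-8-3-10 2-6-6-4-12 0-8-2-11-7-29-27-12-6-21-24-4-8 0-5 12-13 5-11-16-3-22-8-17 2z"/><path d="M410 277l-17 2-8 8-6 0-16 6-9 0-29-10-8 10-37 37 12 16 1 11 8 17-1 40 2 6 11 3 13 10 20-2 16 4 11 0 28-24 9-2 5-3 1-20 9-28 5-6 21-13 5-18-5-8-9-5-21-4-5-5-3-20z"/><path d="M477 95l-26 2-17 6-3 11-7 8 2 43 16-2 34-14-8 12-1 18-4 16-22 8-16 12-15 36-1-21-3-3-21-10-24-14-4 7-13 13-11 20 3 14 4 6 13 11-5 15 2 3 13 1 16-6 6 0 8-8 17-2 3 2 3 20 5 5 28 5 35-35-5-15-3-30-3-7-9-9-1-12 27-14 14-14 3-8 4 6 17 6 0-51-11-4 2-8-10-14-12-4z"/><path d="M147 253l-61 27-49 0-15 7-5 0-1 86 2 0 13-9 16-4 46 4 22 0 15-3 8-4 13-12 11-5 16-4 21-13-10-12-2-10 0-15-8-7-3-12-11-8z"/><path d="M311 65l-9 0-33 13-14 48-11 19-12 13 0 5 8 14 17 18 12 6 29 27 19 9 12 0 6 3 9-17 15-16-13-7-11-11-7-11 0-5 11-20 24-22 4-22-4-6-16-3-18-13-10-16z"/><path d="M103 401l-14 2-19 8-24 4-6 4-9 13-9 5-6 1 1 90 97 0 9-11 8-4 8-7 5-11 9-10-8-7-12-16-8-44-10-13z"/><path d="M249 385l-10 5-8 20 0 5-6 10-4 3-15 3-8 4-5 7 0 13-2 6-6 6-30 16 14 15 0 20 4 10 72 0 4-7 33-17 14-13 29-46 2-11-20-14-18 1-15 4-9-2-5-5-4-21z"/><path d="M469 403l-6 0-13 8-8 1-20 0-7-4-10 1-12 8-15 15-9 3 18 16 4 8 44 9 14 14 3 13-9 20 0 11 2 2 82 0 1-113-34 2-13-4z"/><path d="M485 271l-4 7-12 13-20 18-4 1 10 7 0 10-4 12-21 13-7 13-7 21 0 16-3 5 9 5 28-1 19-10 6-6 23-11 19-21 11 3 0-87-10-4-16 6-8-1z"/><path d="M527 16l-130 0-4 7-6 3 15 3 15 0 6 5 4 17-5 6-15 7-6 9 0 4 22 4 5 6 0 11 5 5 37-8 27 1 12 4 10 14-2 8 10 3z"/><path d="M17 136l0 151 5 0 15-7 49 0 45-19 9-6-19-2-6-12-12-12-9 4-20 23-19-7-2-2 3-14-1-19 9-9 1-8-5-14 7-30-12-5-9 7-7 0-10-7z"/><path d="M346 431l-19 1-2 17 36 45 6 13 12 21 65-1-1-12 8-14 1-12-3-7-14-14-41-8-23-24z"/><path d="M105 101l-3 0-2 4-3 17-5 15-1 16 9 10 12 23 0 11-13 14-12 2 9 2 7 14 23-9 17 0 16 9 7 0-2-12-7-14 7-12 0-10-4-11-11-15-4-14 2-10 6-14-6-4-16-1-10-8z"/><path d="M362 16l-77 0-4 15-4 5-18 11-14 4-9 7 17 18 20 0 16-4 13-7 9 0 8 6 8 14 18 14 18 4 8-13-18-17 0-7 6-13-4-18 8-10z"/>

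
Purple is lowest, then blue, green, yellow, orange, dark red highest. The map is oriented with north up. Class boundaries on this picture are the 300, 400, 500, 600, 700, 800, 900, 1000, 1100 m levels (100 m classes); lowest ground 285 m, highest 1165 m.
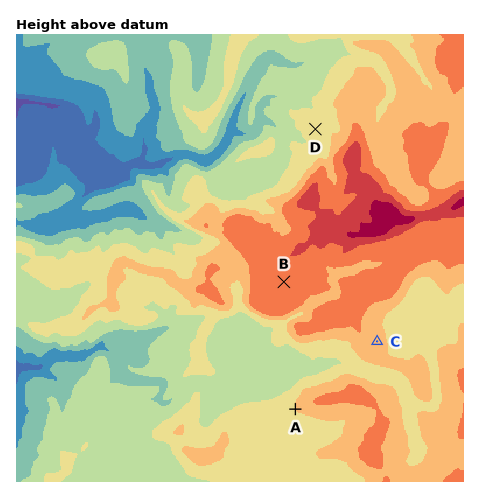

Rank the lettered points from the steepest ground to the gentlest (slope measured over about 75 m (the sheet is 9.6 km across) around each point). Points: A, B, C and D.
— A C D B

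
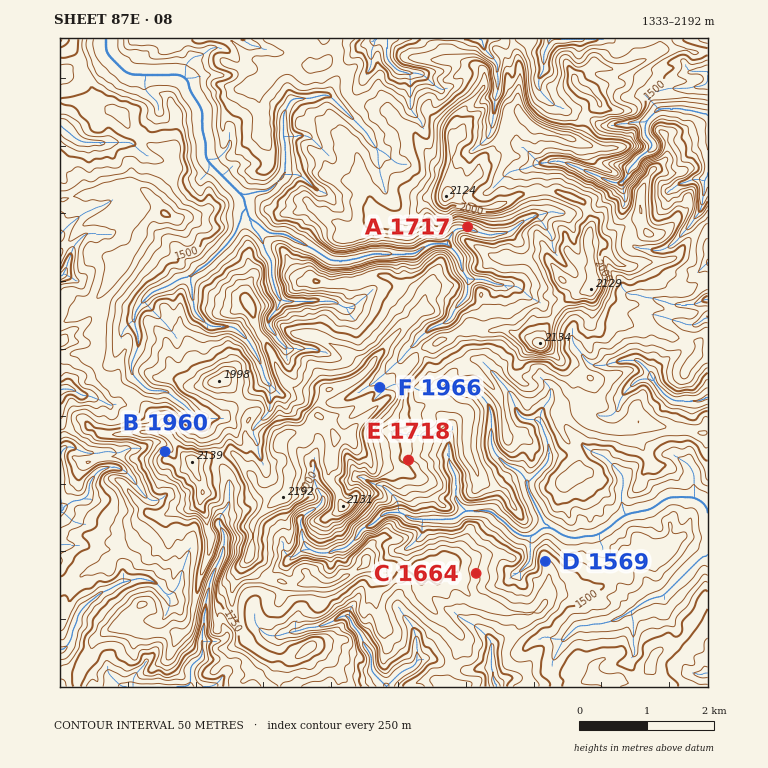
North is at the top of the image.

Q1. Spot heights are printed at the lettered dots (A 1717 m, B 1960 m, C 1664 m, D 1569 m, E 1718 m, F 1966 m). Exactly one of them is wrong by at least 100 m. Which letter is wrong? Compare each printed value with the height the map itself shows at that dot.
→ A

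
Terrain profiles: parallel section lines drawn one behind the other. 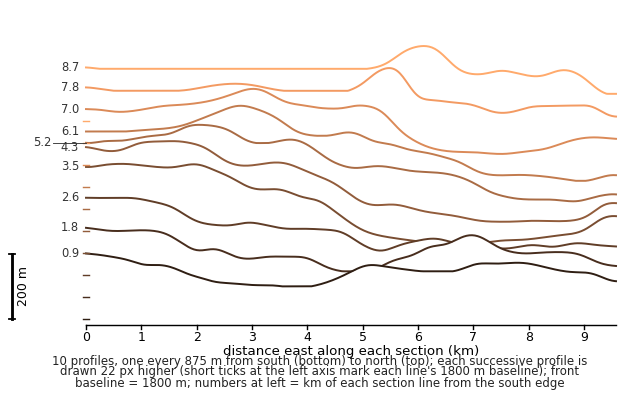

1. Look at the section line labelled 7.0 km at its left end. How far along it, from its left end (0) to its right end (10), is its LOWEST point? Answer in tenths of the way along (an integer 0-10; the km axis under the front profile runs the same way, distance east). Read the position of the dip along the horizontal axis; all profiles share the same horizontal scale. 8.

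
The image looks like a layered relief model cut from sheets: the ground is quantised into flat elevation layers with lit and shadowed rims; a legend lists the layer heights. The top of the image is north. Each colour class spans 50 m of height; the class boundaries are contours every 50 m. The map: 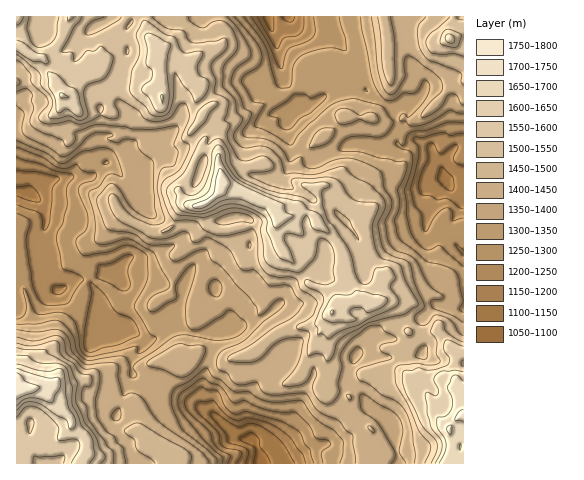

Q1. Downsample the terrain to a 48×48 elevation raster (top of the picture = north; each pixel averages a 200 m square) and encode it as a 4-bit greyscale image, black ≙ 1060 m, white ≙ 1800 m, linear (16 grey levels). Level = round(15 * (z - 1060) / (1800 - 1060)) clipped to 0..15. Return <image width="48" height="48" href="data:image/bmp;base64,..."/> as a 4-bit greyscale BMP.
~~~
<image width="48" height="48" href="data:image/bmp;base64,Qk32BAAAAAAAAHYAAAAoAAAAMAAAADAAAAABAAQAAAAAAIAEAAATCwAAEwsAABAAAAAAAAAAAAAAABEREQAiIiIAMzMzAERERABVVVUAZmZmAHd3dwCIiIgAmZmZAKqqqgC7u7sAzMzMAN3d3QDu7u4A////AKqqqry6mIeImYd2QyEBIiRVZnd3d4iszKqqqru6mIiIiIdkMyESIjRVVnd3d4ibzKqru7upiIiIh3ZTIRERI0RVZneHd4mb3KqrvMuYiIiIdmVDIREiM0VWZ3iHZ4m83KqrvMqId4h3ZlQyIiIzRFVmd3h2d4q83bq7zLmHd4d3ZUMiNERFVVZ3d3dneJq8zdzN3KmHd3d3ZTMzRVVWZmeIiHZ3iKu7zO7t3KmHd3d3ZUM0VmZ3d3eJiHeIibu7zP7u3KmId2Z3ZlRFZ3d4iIiJh3iImru7zO3d26mIdmZnd3ZWd3d3iIiJh4iJmqq7zMy7upd3dmZ3eIdneIiHd4iJh3iImZmaqruqqHVWZlZ3iId3iIiIh4mZh3eIiIiJqqmamGRERVVWd3d2d4iIeImZmHeIiYiJuoiIh1Q0M0RVZmZmZneIiImqmIeIiZiZmXZ3dlQzMzRVVWZlVWd4iZmqqpiIiZiZiFVWZVQzM0VmVWdmZmd3iJmru7qZmYeJh0VUVFQzRFVmZmd2Zmd3d4isy7u6qZh3ZkVDNEQ0RFVmZmdmZnd3d4iby8y7qph3dlQzM0REREVmZmZmZ3d4eJmqu7u6qZd3dlQzM0REREVWZmZmZ3eIiJqqq6qqqYd3ZlQzREREREVWZmZmd4iZqqqZq6mqqYdmZkQzREREREVWd2Z3eIiau6qZqpmpmHZmVUQzRFVVREVmd3d3iIiru6qpqpmYh2ZVVEQzRFVmZVZ3d4h4iIiru7uqqpmYdlVVREQzRFVndneIiIiJmYmru7urqZmXZlRFREQzREVneIiImYmZmZmsy7u7mZqHZVRFREQzREVniId3mqqpmZm8zLu6mZqXZURERDMjNEVniHZ4q83LqrvNzLupmZmYdUQ0QyIjNFV4h2Z4q8zdzMzMu6qpmZmIdUMzMiIjNFVndmZ5q6rN3MupmaqqmYiHZUMiIiIiNEVWZmZ4mqq93KmYiZmZmIh3ZkMiIjM0RFVVZnZ4iaqtypmZiHd4iId3ZlMiIkRFZlVVVnZ3iKqsuZmZh3Znd3dmZlMyM1Vmd2ZlZ3d4iJqruYiIdnd2ZmZVVVMzM2Z3iId3d3d4iJqqmHd3Zmd3ZlVVVUQzM3eIiId3d4iHeKqpmHZmVWd3dmZmVVVERHiZmZmIiIiZiJqpmHZVVVZnd3d2ZmZlVXiaurqZmZmqmZqpmHdVVVVmd3d2Zmd2ZniJu8qZmZq8qZqqmHZlVVVWZmZmVVZ3Z3iKzLqZmau8uaqph2ZVVVVVVmVWdmZnd4iry7qZmau8uqqph2VVVVVVVlVnh2ZneJmru6qqmau7urqph2VVRVZVZlVoh3ZneJqruqq7qau7qrqYh2ZlRVVmZVZ4h3d4iKu7qqqrqZq7uqqpiHdkRFVVVVZ4h3eJmcuqqqqqmZq7uqqpmHZTNEVVVVZ4h3iZqbqqqpmamZu7qpmZmHZDMzRERWZ4h3iauqqZq6mZmZq6mZiIl2UyIjNEVWZ4h3iZqrqZq6mZmZqZiIiIhlQiIiNEVWZ4h3iJmQ=="/>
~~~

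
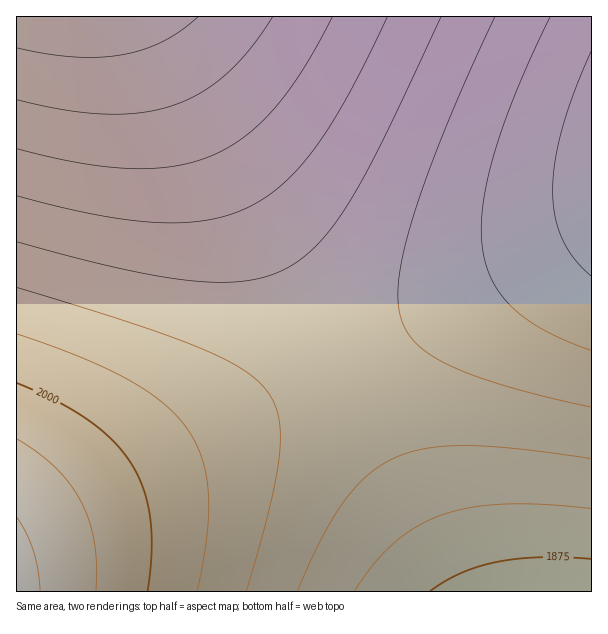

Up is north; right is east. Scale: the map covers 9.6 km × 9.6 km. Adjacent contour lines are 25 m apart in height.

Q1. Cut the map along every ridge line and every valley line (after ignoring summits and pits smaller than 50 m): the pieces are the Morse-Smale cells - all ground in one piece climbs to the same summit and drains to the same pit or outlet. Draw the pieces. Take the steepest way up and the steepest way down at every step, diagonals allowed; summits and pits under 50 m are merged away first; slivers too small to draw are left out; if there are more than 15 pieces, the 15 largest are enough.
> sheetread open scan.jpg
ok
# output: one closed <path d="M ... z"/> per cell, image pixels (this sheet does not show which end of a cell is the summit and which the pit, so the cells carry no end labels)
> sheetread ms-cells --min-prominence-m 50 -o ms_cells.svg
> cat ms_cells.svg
<path d="M152 16l-136 1 1 518 320-170z"/><path d="M591 16l-439 1 173 325 11 20 3 2 253-134z"/><path d="M591 230l-254 135 108 204 14 23 133-1z"/><path d="M338 366l-320 168-2 2 0 55 442 1z"/>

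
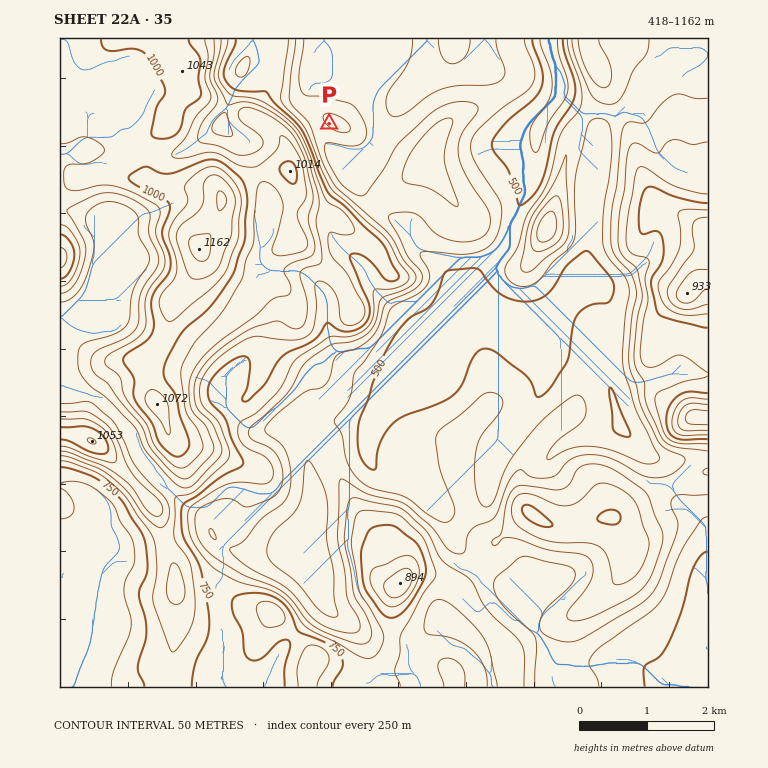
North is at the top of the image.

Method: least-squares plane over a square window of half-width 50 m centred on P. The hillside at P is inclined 7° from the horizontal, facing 230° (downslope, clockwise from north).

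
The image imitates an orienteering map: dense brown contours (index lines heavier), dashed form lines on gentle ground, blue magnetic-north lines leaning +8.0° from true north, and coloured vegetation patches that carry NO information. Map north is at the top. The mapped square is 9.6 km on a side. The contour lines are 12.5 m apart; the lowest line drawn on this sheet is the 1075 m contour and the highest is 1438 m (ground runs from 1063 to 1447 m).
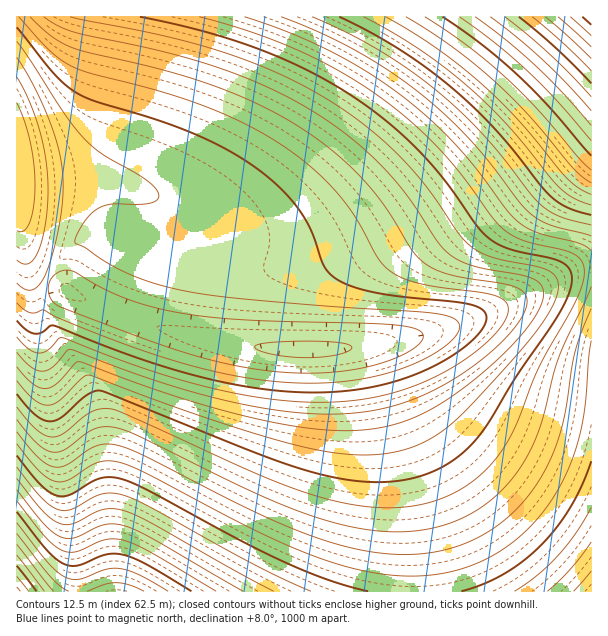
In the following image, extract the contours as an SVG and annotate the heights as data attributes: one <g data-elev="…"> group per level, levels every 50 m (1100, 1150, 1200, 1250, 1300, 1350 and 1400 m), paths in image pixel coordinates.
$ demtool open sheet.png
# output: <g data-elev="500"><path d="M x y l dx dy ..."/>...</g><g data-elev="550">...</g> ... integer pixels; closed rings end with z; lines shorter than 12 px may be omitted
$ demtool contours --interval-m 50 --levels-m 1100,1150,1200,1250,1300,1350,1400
<g data-elev="1100"><path d="M284 372l-45-6-44-10-45-15-76-29-15-6-6-5-4-8 0-11 4-5 4-4 6-3 6 0 6 2 29 17 21 9 24 8 28 6 32 5 36 3 148 5 23 4 5 3 2 3-2 7-9 8-15 7-21 8-20 4-24 3z"/><path d="M17 58l18 31 17 39 8 30 3 28-1 21-4 26-6 24-7 19-7 10-6 4-8-1-7-6"/></g><g data-elev="1150"><path d="M30 17l21 19 20 11 18 6 71 16 41 12 44 17 40 20 41 27 34 31 21 25 30 48 13 14 11 6 15 6 65 12 9 6 3 9-5 15-15 19-22 21-26 19-25 14-26 11-25 8-27 4-27 1-30-1-32-4-36-7-72-20-88-33-5 2-15 17-6 3-6 0-10-6-12-13"/></g><g data-elev="1200"><path d="M199 17l55 16 48 19 45 23 40 27 29 24 26 26 23 27 28 39 11 12 18 10 44 11 14 7 4 8 0 9-2 12-6 13-35 63-26 65-17 28-16 18-19 14-21 10-23 7-24 3-26-1-27-4-30-8-54-21-122-55-25-10-9 0-9 2-9 5-22 18-8 3-6-1-13-8-18-21"/></g><g data-elev="1250"><path d="M368 591l-39-11-45-18-47-23-90-49-24-11-10-2-11 1-10 4-23 13-7 1-8-1-15-12-22-27"/><path d="M591 461l-9 24-12 22-14 21-16 18-18 16-19 13-20 9-22 7"/><path d="M339 17l53 28 48 33 27 23 25 25 59 71 16 10 24 8"/></g><g data-elev="1300"><path d="M216 591l-67-40-26-11-9-1-9 1-31 12-12-2-8-5-9-8-28-36"/><path d="M425 17l42 28 39 33 31 30 42 50 12 12"/></g><g data-elev="1350"><path d="M53 591l-36-47"/><path d="M490 17l27 21 26 22 24 24 24 27"/></g><g data-elev="1400"><path d="M545 17l46 41"/></g>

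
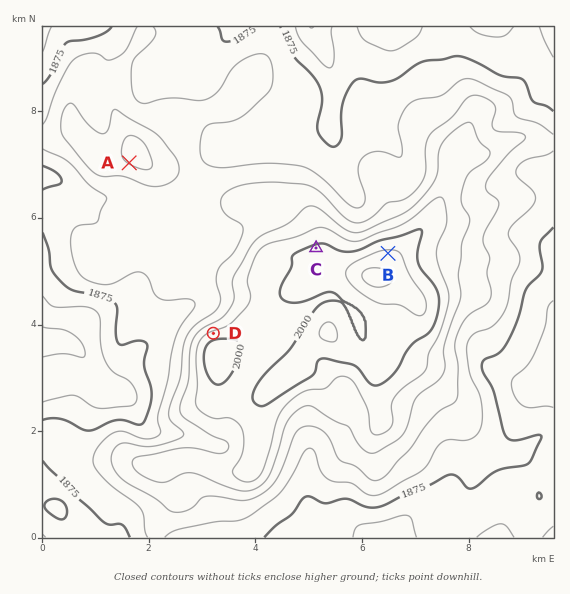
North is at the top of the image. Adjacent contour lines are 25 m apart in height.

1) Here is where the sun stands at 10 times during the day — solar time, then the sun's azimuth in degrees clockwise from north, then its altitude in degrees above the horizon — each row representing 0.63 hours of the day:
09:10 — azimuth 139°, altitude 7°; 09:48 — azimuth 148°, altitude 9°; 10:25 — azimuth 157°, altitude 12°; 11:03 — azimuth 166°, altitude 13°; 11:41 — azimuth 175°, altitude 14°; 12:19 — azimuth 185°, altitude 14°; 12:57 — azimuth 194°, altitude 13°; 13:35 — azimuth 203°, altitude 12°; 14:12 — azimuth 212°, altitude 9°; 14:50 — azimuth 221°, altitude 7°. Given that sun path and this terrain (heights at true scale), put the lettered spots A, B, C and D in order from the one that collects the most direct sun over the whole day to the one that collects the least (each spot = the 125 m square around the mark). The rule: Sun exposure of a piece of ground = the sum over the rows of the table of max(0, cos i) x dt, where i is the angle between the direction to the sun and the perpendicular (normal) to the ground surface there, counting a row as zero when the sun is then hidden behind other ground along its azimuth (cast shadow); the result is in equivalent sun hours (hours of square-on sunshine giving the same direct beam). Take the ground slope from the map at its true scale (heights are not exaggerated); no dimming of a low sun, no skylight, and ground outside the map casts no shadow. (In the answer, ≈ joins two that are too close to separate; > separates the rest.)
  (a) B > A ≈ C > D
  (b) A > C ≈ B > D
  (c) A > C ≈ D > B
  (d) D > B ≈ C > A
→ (b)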